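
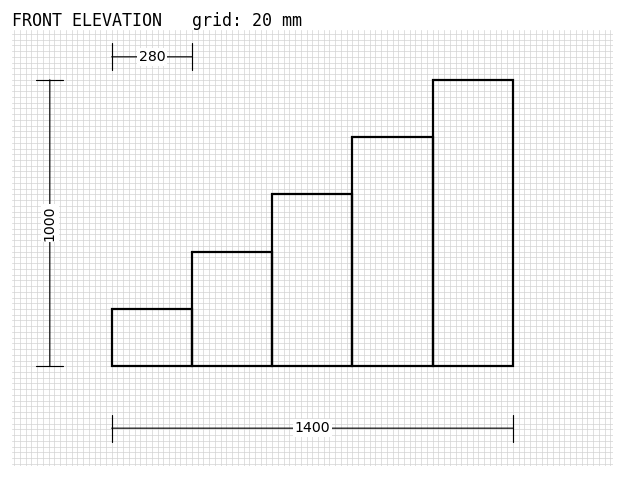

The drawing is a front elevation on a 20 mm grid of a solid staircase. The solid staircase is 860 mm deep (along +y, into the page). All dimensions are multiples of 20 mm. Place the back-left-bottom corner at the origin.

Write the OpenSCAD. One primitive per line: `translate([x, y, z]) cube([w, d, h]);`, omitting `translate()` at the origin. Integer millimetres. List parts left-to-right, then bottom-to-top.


cube([280, 860, 200]);
translate([280, 0, 0]) cube([280, 860, 400]);
translate([560, 0, 0]) cube([280, 860, 600]);
translate([840, 0, 0]) cube([280, 860, 800]);
translate([1120, 0, 0]) cube([280, 860, 1000]);


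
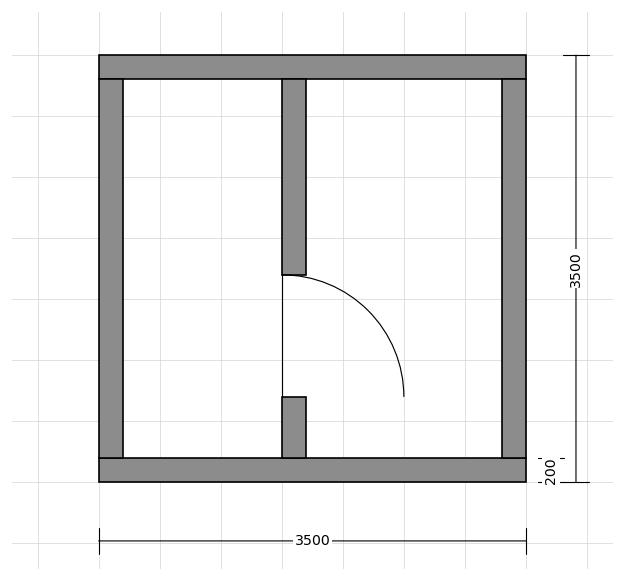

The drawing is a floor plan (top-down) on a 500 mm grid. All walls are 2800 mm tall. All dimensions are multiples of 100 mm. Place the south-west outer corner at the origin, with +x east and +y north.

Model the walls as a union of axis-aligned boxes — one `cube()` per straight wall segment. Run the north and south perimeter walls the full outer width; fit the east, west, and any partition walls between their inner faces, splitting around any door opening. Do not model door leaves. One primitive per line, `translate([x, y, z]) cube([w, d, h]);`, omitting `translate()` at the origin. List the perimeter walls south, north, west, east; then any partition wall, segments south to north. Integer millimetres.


cube([3500, 200, 2800]);
translate([0, 3300, 0]) cube([3500, 200, 2800]);
translate([0, 200, 0]) cube([200, 3100, 2800]);
translate([3300, 200, 0]) cube([200, 3100, 2800]);
translate([1500, 200, 0]) cube([200, 500, 2800]);
translate([1500, 1700, 0]) cube([200, 1600, 2800]);


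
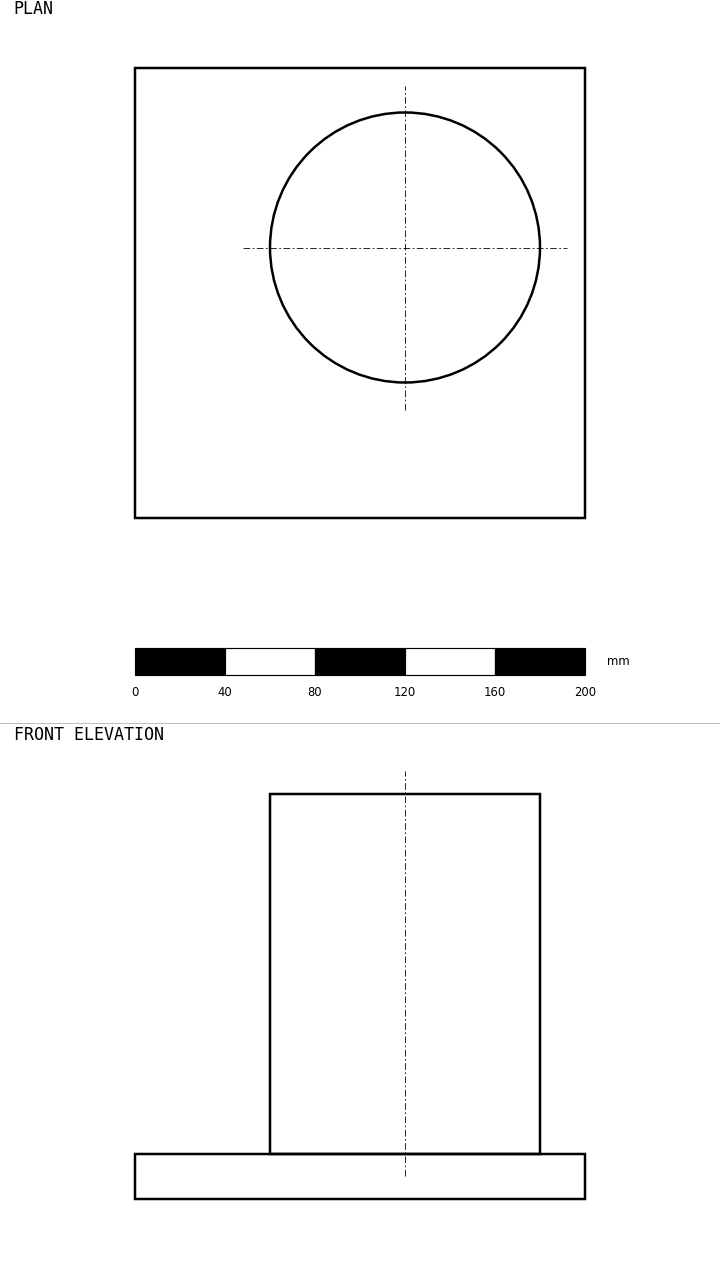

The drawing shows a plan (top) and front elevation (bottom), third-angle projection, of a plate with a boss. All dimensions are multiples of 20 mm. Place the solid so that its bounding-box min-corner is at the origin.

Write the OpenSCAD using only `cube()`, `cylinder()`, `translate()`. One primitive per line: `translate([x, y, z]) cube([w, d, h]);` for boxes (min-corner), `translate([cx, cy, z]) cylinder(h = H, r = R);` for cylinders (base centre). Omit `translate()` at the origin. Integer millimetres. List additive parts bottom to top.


cube([200, 200, 20]);
translate([120, 120, 20]) cylinder(h = 160, r = 60);


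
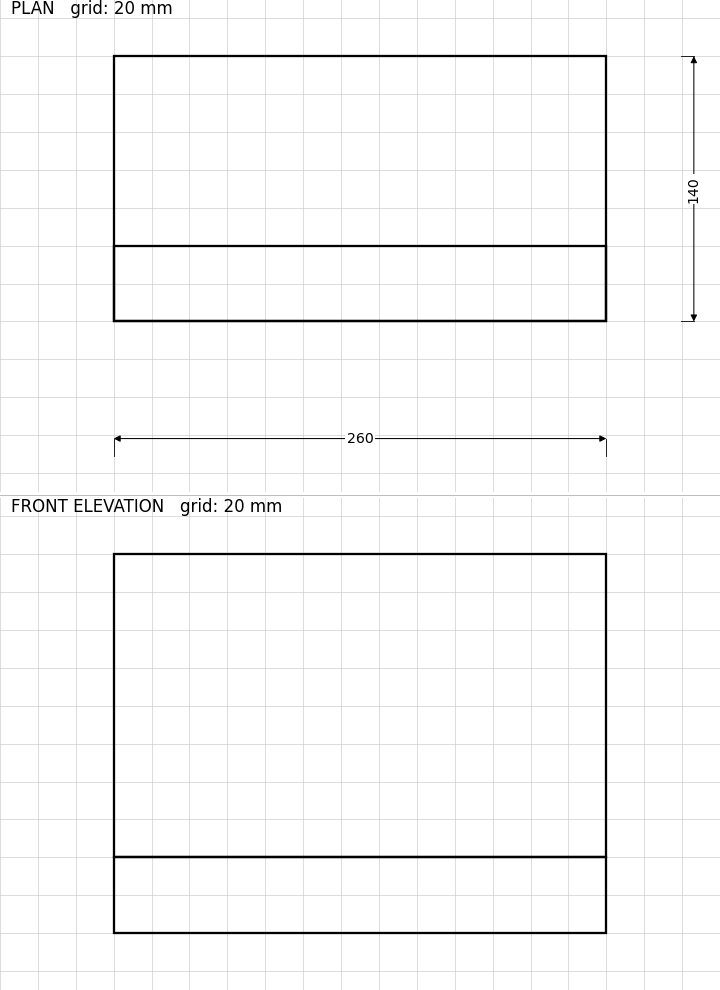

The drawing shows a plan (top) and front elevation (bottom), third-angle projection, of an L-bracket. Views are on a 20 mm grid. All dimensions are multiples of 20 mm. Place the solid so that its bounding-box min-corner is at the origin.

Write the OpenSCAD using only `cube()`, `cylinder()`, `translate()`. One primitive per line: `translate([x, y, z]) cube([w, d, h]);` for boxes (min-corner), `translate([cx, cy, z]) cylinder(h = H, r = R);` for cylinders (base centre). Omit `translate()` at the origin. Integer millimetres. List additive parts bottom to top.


cube([260, 140, 40]);
translate([0, 0, 40]) cube([260, 40, 160]);


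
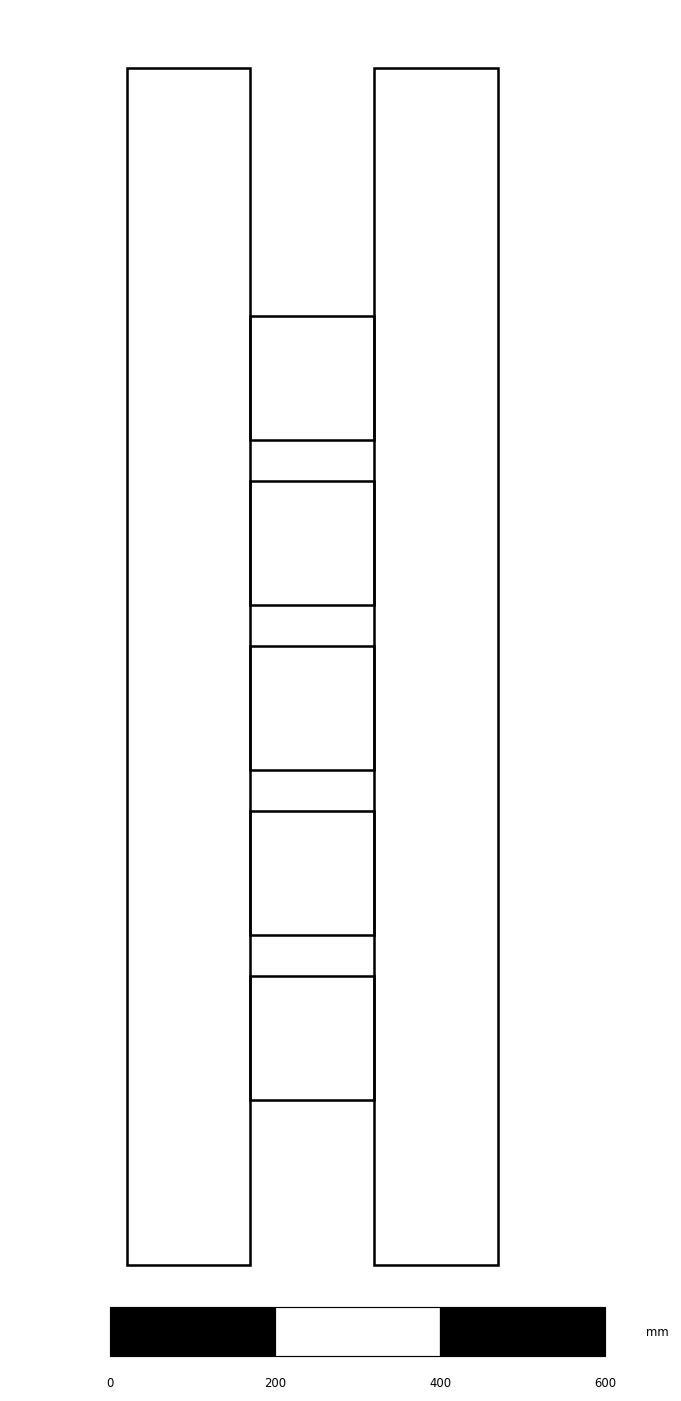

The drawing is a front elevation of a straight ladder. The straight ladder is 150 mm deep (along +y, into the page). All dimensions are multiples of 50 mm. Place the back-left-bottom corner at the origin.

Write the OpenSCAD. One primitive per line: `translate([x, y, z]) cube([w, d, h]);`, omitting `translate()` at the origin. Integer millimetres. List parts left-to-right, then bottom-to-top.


cube([150, 150, 1450]);
translate([150, 0, 200]) cube([150, 150, 150]);
translate([150, 0, 400]) cube([150, 150, 150]);
translate([150, 0, 600]) cube([150, 150, 150]);
translate([150, 0, 800]) cube([150, 150, 150]);
translate([150, 0, 1000]) cube([150, 150, 150]);
translate([300, 0, 0]) cube([150, 150, 1450]);


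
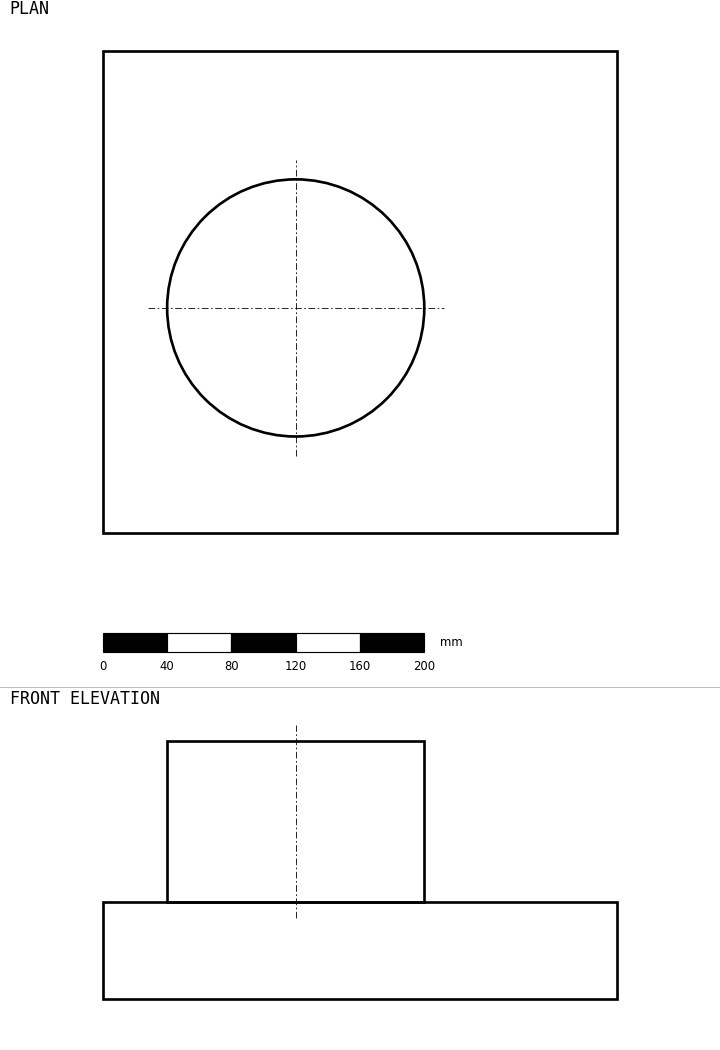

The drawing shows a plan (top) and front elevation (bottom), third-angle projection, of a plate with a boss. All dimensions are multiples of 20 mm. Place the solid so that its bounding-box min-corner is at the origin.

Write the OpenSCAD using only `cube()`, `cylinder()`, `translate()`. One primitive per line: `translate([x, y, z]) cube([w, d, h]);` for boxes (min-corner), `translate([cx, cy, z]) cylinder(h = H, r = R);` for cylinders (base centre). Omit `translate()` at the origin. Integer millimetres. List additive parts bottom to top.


cube([320, 300, 60]);
translate([120, 140, 60]) cylinder(h = 100, r = 80);


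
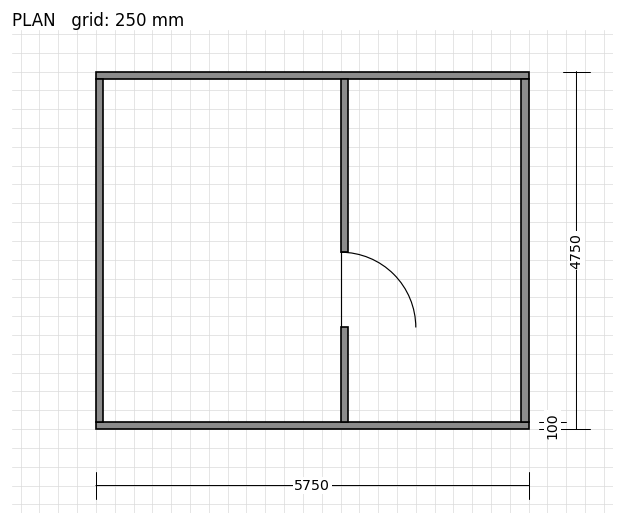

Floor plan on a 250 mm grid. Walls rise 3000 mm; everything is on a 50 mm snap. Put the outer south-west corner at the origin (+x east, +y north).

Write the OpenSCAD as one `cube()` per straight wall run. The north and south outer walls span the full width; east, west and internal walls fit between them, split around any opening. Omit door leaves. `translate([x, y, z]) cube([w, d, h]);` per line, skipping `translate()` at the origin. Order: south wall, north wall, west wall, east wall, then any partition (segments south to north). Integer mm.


cube([5750, 100, 3000]);
translate([0, 4650, 0]) cube([5750, 100, 3000]);
translate([0, 100, 0]) cube([100, 4550, 3000]);
translate([5650, 100, 0]) cube([100, 4550, 3000]);
translate([3250, 100, 0]) cube([100, 1250, 3000]);
translate([3250, 2350, 0]) cube([100, 2300, 3000]);


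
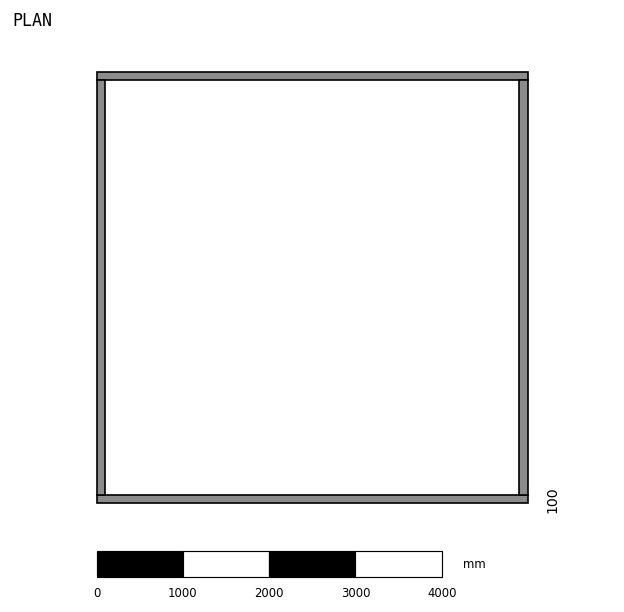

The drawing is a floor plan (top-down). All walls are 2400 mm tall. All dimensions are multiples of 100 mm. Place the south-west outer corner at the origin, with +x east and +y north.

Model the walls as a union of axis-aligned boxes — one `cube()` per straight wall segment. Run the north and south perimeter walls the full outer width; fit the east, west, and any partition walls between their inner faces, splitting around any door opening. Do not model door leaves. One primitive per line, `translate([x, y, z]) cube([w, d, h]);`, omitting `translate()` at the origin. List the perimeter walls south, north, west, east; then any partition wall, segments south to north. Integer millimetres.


cube([5000, 100, 2400]);
translate([0, 4900, 0]) cube([5000, 100, 2400]);
translate([0, 100, 0]) cube([100, 4800, 2400]);
translate([4900, 100, 0]) cube([100, 4800, 2400]);


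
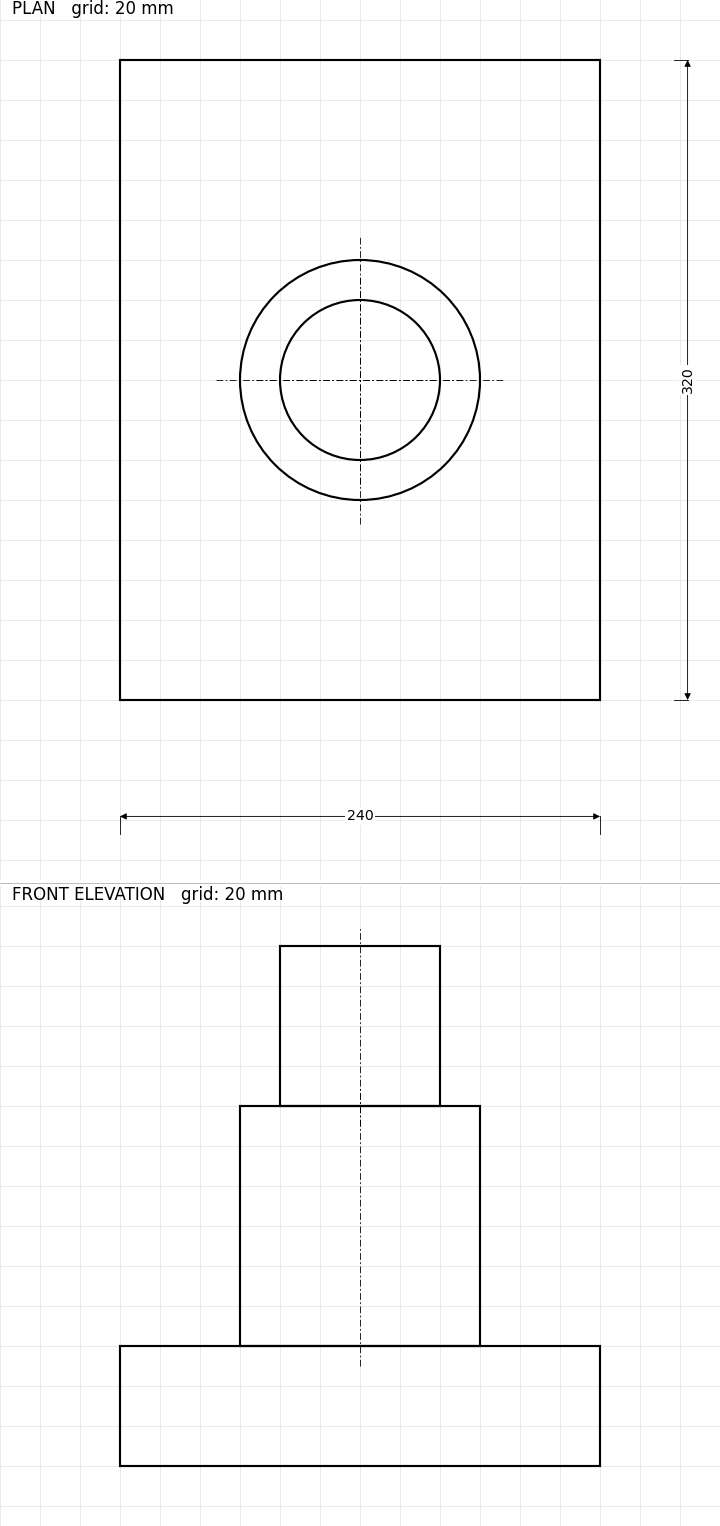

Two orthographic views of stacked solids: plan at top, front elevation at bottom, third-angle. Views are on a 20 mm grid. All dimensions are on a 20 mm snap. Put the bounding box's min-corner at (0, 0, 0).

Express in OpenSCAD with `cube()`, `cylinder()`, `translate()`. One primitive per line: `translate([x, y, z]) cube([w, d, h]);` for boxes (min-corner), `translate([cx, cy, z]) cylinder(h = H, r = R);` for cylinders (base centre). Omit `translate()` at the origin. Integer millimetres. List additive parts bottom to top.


cube([240, 320, 60]);
translate([120, 160, 60]) cylinder(h = 120, r = 60);
translate([120, 160, 180]) cylinder(h = 80, r = 40);


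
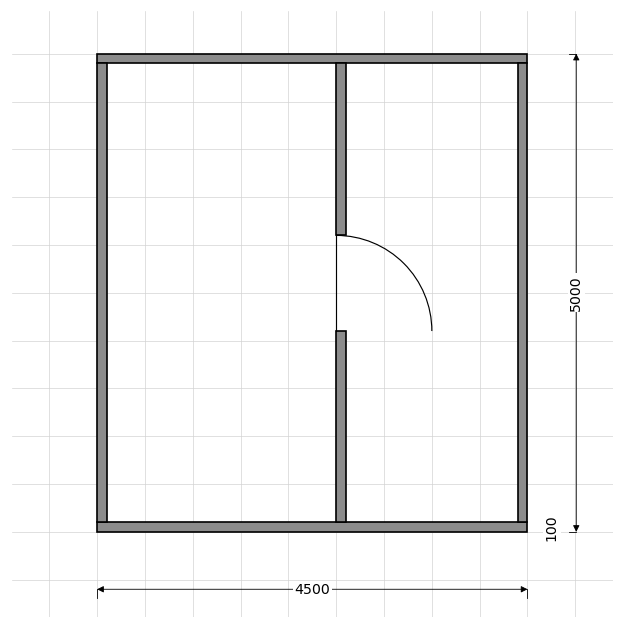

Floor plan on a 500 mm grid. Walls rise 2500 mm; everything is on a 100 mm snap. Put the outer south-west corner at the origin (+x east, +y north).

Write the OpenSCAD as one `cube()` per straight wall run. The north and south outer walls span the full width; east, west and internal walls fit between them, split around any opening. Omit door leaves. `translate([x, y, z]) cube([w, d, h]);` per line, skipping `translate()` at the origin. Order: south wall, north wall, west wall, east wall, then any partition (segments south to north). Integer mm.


cube([4500, 100, 2500]);
translate([0, 4900, 0]) cube([4500, 100, 2500]);
translate([0, 100, 0]) cube([100, 4800, 2500]);
translate([4400, 100, 0]) cube([100, 4800, 2500]);
translate([2500, 100, 0]) cube([100, 2000, 2500]);
translate([2500, 3100, 0]) cube([100, 1800, 2500]);


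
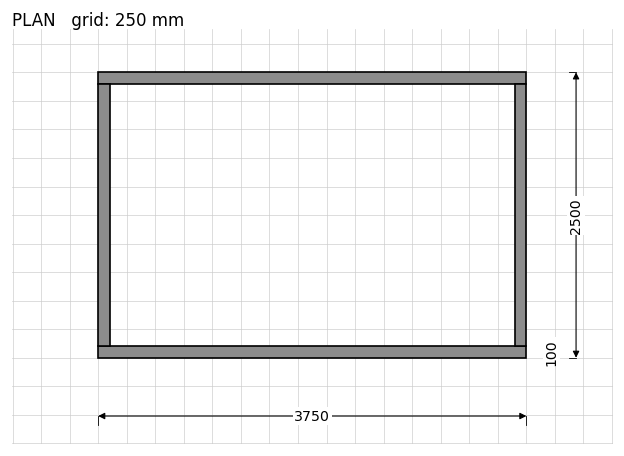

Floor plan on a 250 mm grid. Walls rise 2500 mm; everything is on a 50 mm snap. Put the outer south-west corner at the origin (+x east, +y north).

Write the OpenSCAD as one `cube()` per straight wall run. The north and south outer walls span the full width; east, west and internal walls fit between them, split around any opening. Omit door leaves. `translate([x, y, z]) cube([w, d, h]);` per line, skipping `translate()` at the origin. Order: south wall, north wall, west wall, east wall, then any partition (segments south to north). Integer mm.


cube([3750, 100, 2500]);
translate([0, 2400, 0]) cube([3750, 100, 2500]);
translate([0, 100, 0]) cube([100, 2300, 2500]);
translate([3650, 100, 0]) cube([100, 2300, 2500]);


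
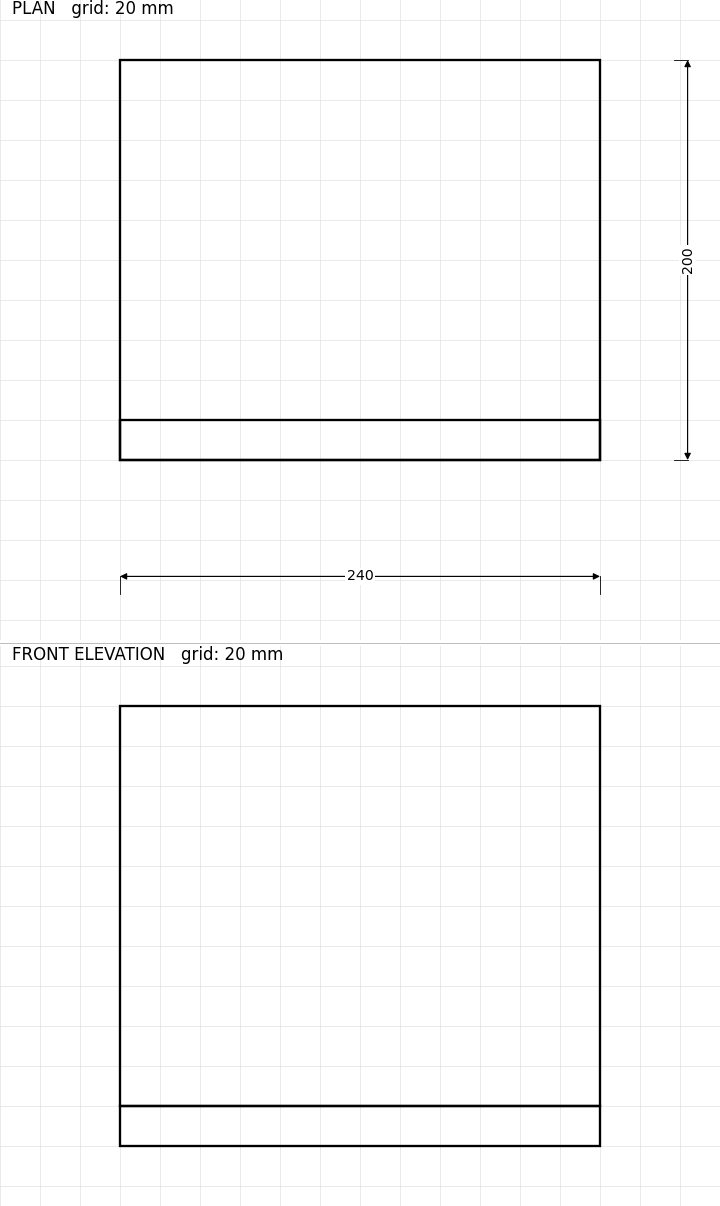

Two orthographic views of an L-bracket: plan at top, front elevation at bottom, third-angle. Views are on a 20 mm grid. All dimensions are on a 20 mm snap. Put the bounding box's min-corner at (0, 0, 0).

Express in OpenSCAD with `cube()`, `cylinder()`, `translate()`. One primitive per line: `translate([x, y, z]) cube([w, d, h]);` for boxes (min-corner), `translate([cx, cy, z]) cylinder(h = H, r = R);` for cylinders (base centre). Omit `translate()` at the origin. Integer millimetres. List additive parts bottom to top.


cube([240, 200, 20]);
translate([0, 0, 20]) cube([240, 20, 200]);


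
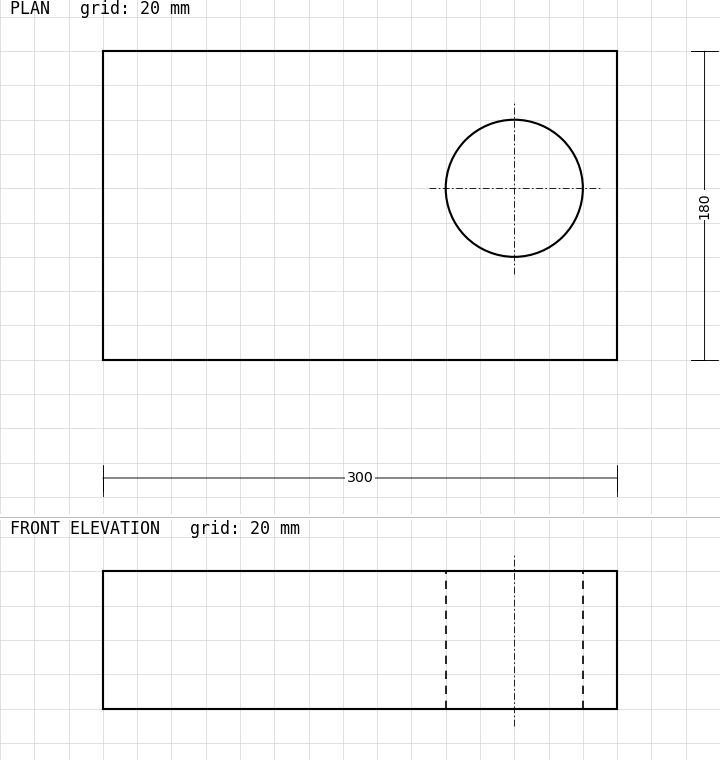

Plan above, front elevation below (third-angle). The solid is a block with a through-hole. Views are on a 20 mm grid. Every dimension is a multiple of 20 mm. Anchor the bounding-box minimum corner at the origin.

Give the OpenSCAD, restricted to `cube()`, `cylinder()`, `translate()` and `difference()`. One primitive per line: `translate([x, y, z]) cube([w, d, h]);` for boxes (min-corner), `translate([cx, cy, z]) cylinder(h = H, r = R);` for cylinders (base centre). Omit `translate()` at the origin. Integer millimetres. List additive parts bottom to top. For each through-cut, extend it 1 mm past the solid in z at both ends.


difference() {
  cube([300, 180, 80]);
  translate([240, 100, -1]) cylinder(h = 82, r = 40);
}


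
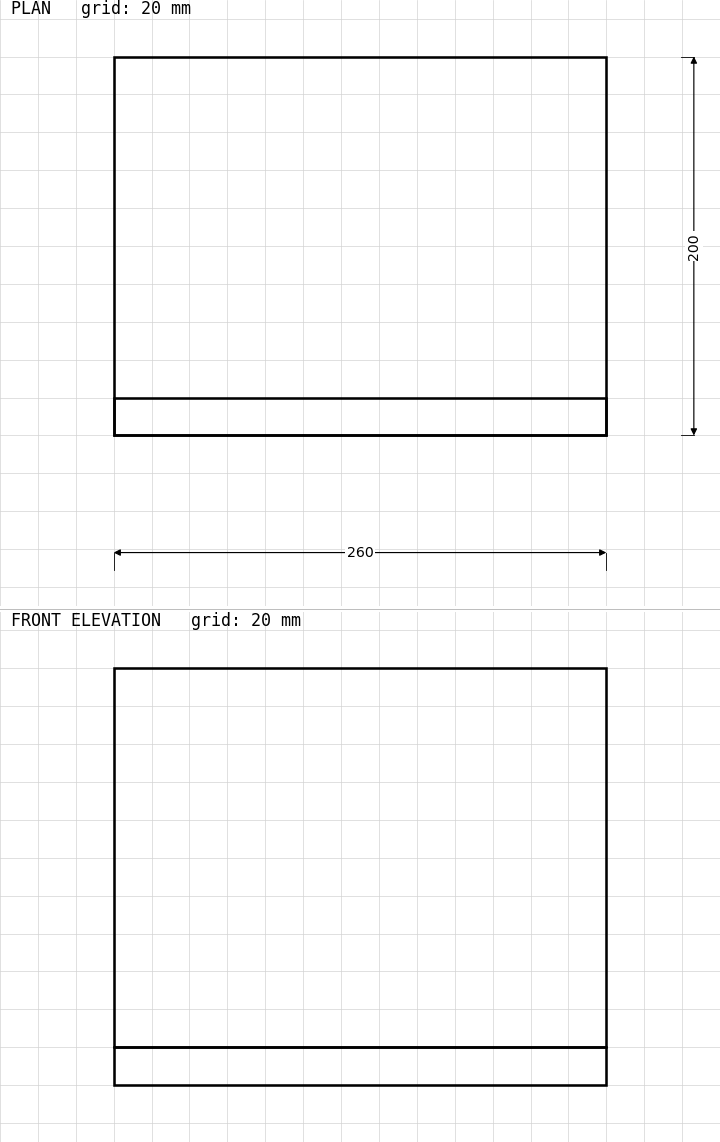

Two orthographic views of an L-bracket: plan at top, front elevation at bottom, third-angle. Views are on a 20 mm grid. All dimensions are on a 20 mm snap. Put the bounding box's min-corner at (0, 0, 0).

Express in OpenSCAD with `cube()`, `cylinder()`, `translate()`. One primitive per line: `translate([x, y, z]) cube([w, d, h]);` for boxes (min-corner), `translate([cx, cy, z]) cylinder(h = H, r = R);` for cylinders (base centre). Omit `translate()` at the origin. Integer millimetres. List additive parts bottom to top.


cube([260, 200, 20]);
translate([0, 0, 20]) cube([260, 20, 200]);


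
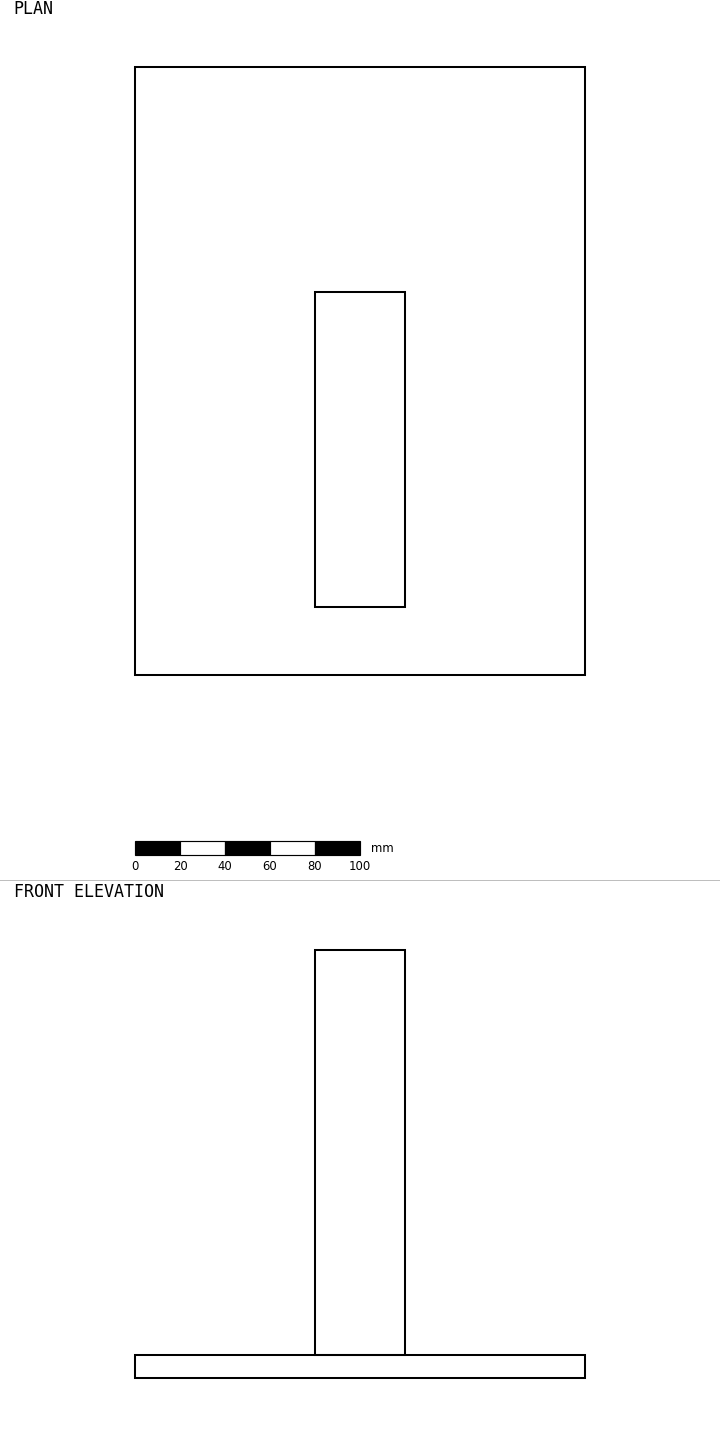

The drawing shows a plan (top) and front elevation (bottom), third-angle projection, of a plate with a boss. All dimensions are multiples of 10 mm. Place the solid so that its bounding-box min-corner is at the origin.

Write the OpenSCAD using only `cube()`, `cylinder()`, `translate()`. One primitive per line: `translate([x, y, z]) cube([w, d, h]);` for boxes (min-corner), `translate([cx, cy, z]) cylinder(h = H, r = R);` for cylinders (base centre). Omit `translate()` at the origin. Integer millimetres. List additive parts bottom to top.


cube([200, 270, 10]);
translate([80, 30, 10]) cube([40, 140, 180]);


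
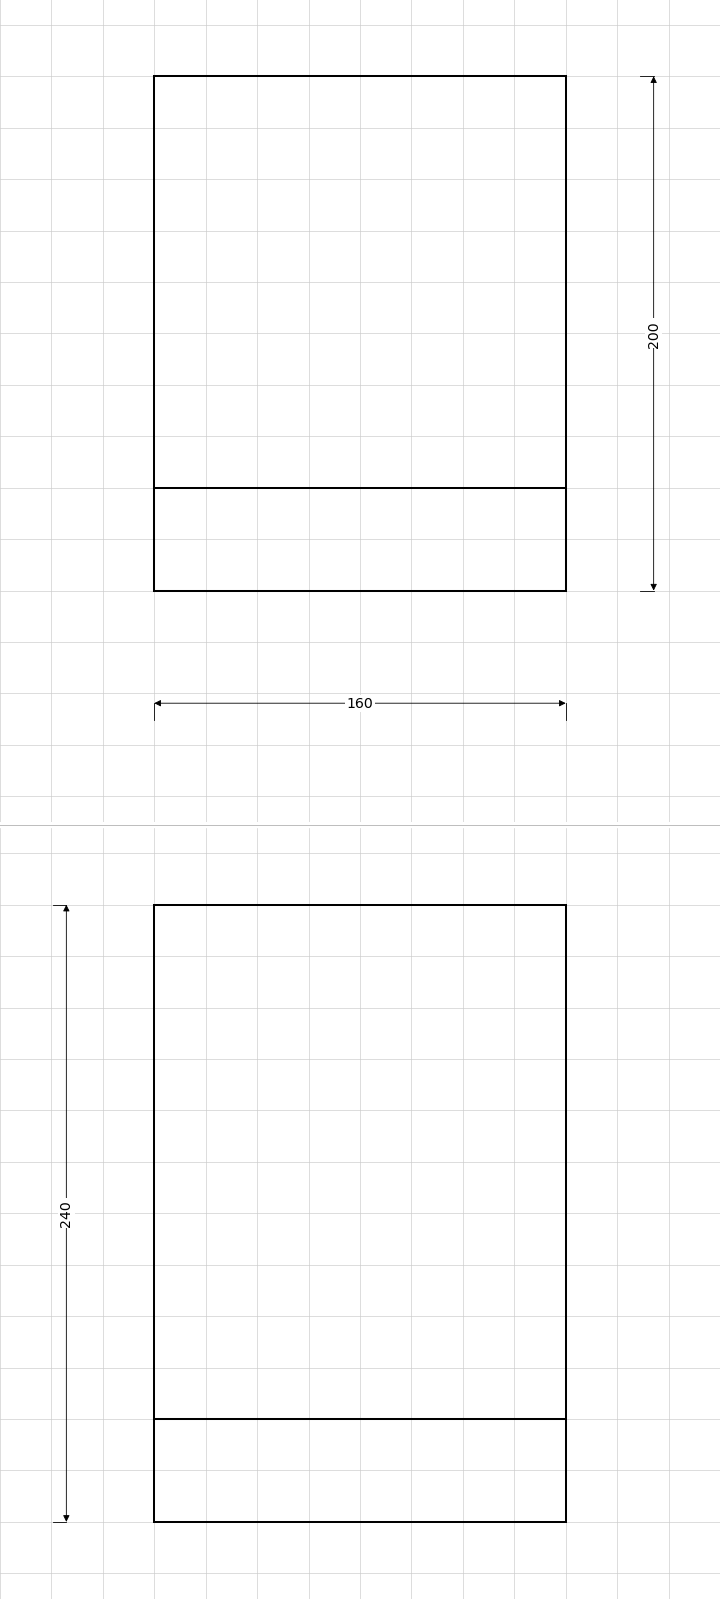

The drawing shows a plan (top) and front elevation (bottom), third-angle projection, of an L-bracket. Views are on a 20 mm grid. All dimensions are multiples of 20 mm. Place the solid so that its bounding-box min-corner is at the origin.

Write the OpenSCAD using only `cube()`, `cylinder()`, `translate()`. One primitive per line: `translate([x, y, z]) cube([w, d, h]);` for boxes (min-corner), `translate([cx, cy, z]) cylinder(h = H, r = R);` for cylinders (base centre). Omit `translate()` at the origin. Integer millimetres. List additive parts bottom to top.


cube([160, 200, 40]);
translate([0, 0, 40]) cube([160, 40, 200]);


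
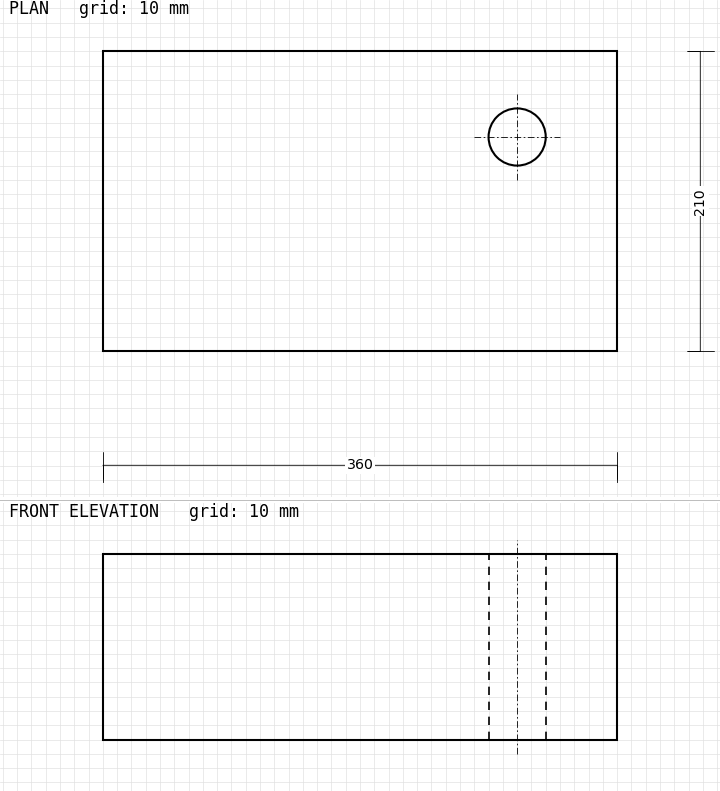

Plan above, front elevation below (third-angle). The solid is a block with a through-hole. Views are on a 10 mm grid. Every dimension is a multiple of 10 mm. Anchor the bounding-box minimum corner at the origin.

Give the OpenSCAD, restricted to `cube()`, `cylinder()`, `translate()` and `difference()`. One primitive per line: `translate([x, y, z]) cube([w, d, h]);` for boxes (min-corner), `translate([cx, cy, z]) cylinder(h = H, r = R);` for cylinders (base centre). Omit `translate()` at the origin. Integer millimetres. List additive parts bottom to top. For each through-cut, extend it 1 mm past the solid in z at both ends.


difference() {
  cube([360, 210, 130]);
  translate([290, 150, -1]) cylinder(h = 132, r = 20);
}


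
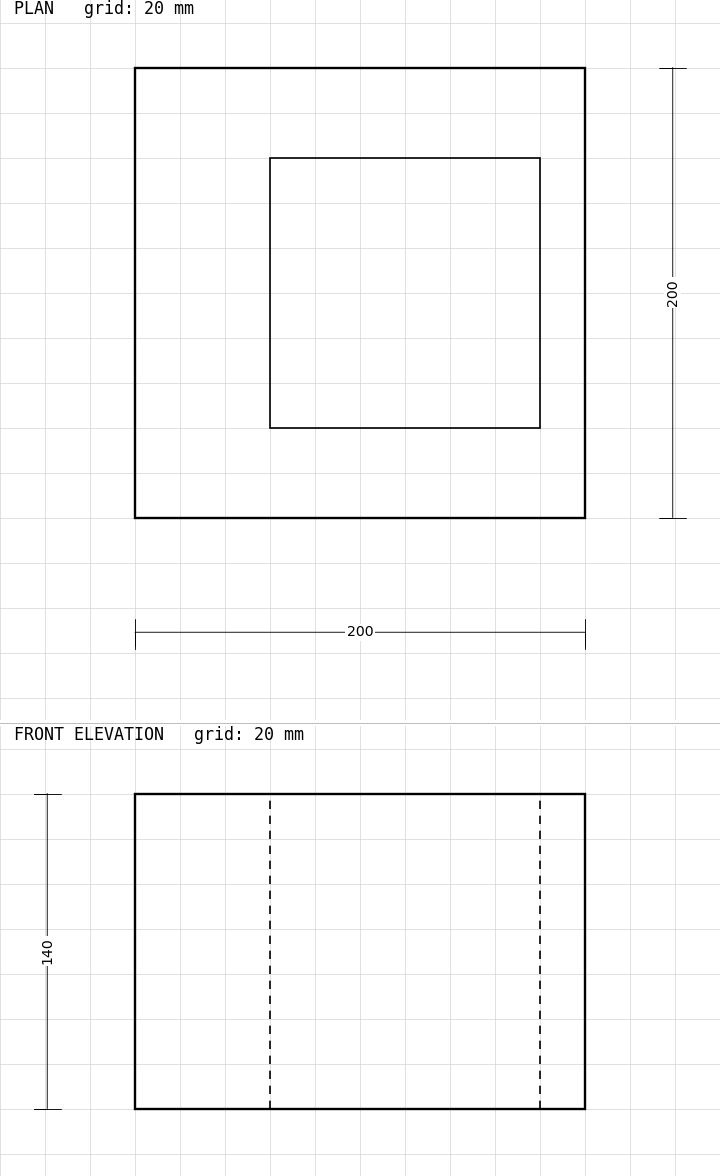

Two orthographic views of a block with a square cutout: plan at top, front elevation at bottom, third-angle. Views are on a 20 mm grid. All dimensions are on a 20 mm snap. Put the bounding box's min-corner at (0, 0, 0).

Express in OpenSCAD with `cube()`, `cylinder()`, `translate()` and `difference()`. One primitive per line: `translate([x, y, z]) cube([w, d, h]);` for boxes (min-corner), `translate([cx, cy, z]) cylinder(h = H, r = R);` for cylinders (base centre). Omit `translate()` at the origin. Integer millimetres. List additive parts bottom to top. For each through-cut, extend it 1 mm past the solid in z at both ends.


difference() {
  cube([200, 200, 140]);
  translate([60, 40, -1]) cube([120, 120, 142]);
}


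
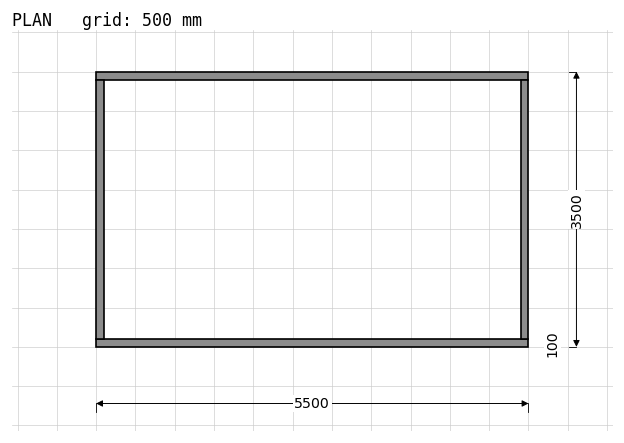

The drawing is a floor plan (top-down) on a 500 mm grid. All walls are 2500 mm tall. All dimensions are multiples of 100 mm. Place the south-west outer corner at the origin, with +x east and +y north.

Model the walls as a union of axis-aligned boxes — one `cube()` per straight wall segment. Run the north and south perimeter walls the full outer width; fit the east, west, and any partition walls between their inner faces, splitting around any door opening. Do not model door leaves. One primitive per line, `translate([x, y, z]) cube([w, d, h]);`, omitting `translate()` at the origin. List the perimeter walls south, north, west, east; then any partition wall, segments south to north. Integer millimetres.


cube([5500, 100, 2500]);
translate([0, 3400, 0]) cube([5500, 100, 2500]);
translate([0, 100, 0]) cube([100, 3300, 2500]);
translate([5400, 100, 0]) cube([100, 3300, 2500]);


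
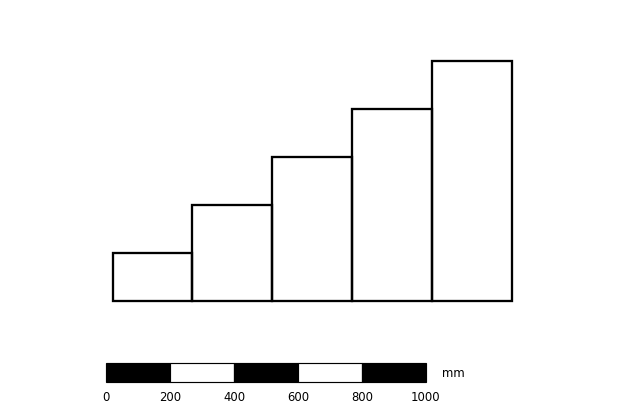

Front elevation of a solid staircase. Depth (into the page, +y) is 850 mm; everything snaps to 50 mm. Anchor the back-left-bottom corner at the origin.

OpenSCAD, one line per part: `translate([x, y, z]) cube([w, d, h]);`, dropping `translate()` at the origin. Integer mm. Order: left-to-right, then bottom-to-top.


cube([250, 850, 150]);
translate([250, 0, 0]) cube([250, 850, 300]);
translate([500, 0, 0]) cube([250, 850, 450]);
translate([750, 0, 0]) cube([250, 850, 600]);
translate([1000, 0, 0]) cube([250, 850, 750]);


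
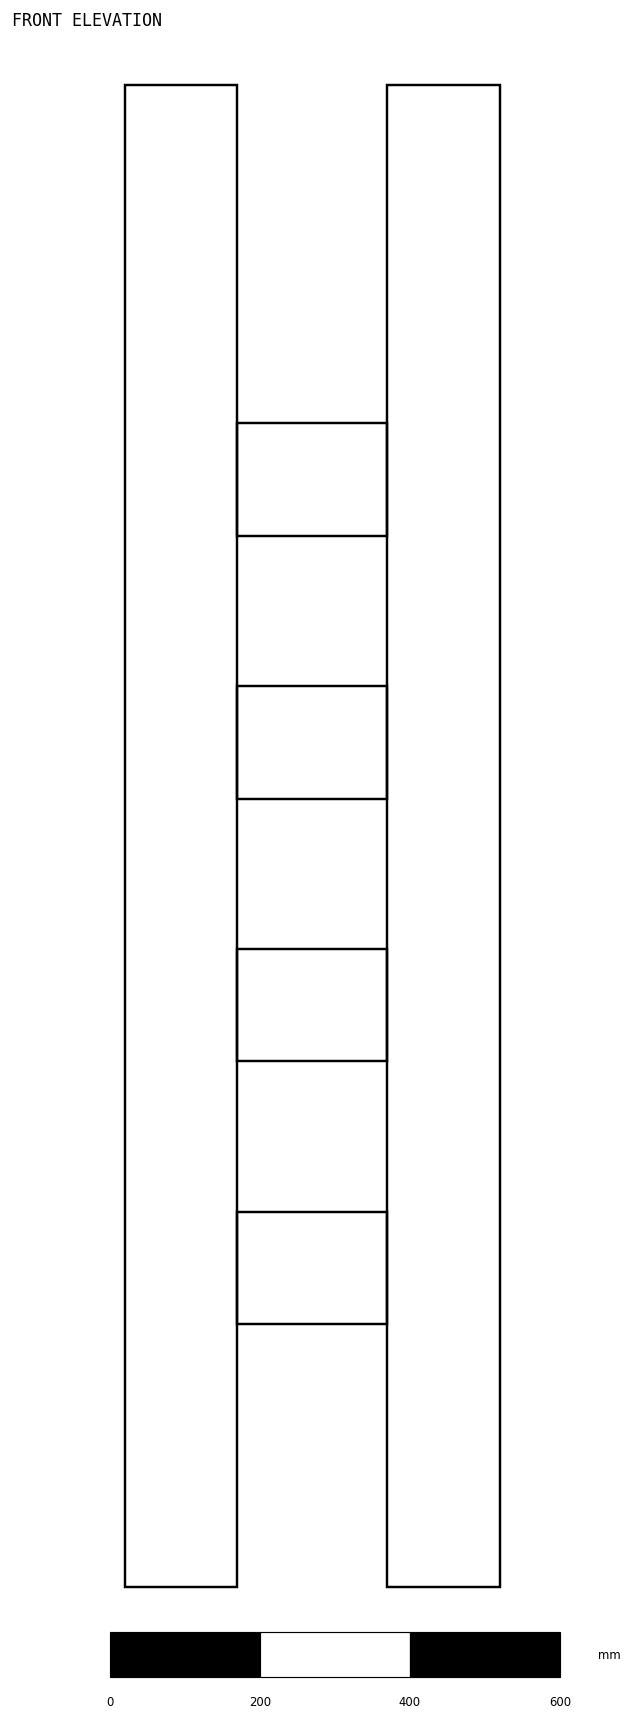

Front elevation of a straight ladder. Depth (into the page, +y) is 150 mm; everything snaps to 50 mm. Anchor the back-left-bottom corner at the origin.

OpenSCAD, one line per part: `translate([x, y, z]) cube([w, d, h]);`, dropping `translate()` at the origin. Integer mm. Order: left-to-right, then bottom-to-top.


cube([150, 150, 2000]);
translate([150, 0, 350]) cube([200, 150, 150]);
translate([150, 0, 700]) cube([200, 150, 150]);
translate([150, 0, 1050]) cube([200, 150, 150]);
translate([150, 0, 1400]) cube([200, 150, 150]);
translate([350, 0, 0]) cube([150, 150, 2000]);


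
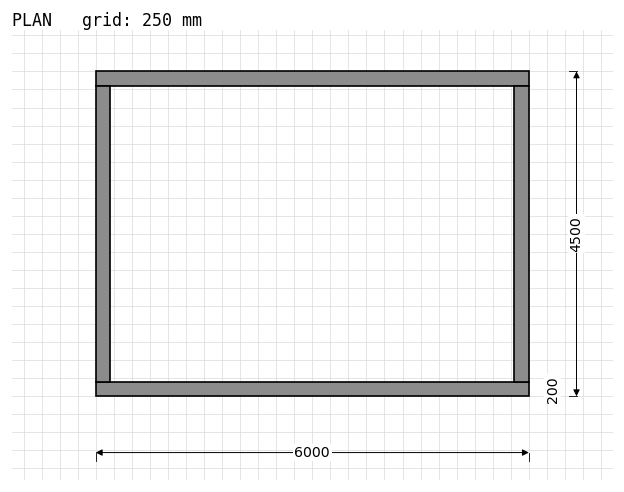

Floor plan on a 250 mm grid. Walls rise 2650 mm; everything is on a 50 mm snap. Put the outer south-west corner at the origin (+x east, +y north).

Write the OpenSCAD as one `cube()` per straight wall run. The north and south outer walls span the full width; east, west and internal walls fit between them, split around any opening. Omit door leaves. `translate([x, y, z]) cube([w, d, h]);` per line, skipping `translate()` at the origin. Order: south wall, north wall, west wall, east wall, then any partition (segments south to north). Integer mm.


cube([6000, 200, 2650]);
translate([0, 4300, 0]) cube([6000, 200, 2650]);
translate([0, 200, 0]) cube([200, 4100, 2650]);
translate([5800, 200, 0]) cube([200, 4100, 2650]);


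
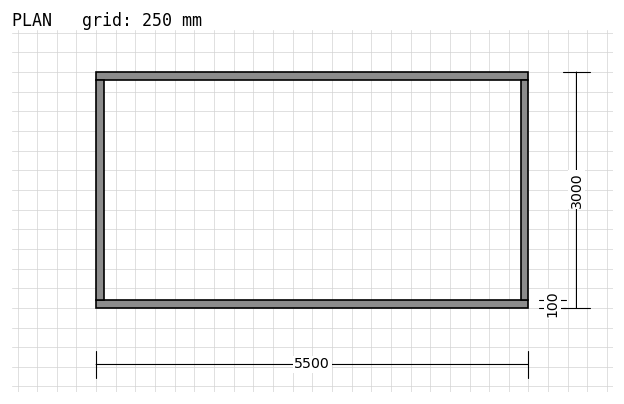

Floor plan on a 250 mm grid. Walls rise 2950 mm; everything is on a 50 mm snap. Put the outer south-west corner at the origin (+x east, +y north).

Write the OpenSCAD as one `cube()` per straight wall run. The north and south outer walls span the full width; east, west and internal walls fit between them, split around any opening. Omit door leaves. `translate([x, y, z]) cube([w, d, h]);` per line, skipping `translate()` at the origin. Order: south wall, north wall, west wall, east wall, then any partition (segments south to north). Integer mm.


cube([5500, 100, 2950]);
translate([0, 2900, 0]) cube([5500, 100, 2950]);
translate([0, 100, 0]) cube([100, 2800, 2950]);
translate([5400, 100, 0]) cube([100, 2800, 2950]);


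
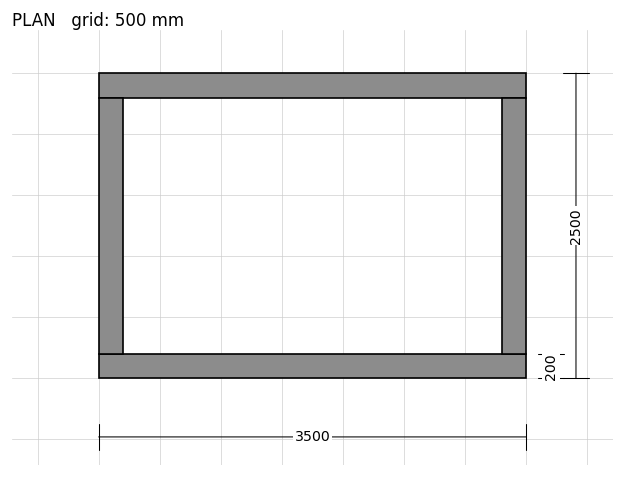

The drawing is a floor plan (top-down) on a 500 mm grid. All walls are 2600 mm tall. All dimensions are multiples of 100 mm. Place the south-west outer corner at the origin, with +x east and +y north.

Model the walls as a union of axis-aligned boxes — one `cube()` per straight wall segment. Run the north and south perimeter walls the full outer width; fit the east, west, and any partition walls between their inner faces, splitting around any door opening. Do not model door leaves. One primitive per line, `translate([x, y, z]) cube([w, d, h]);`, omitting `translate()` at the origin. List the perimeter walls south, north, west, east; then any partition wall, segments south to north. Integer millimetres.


cube([3500, 200, 2600]);
translate([0, 2300, 0]) cube([3500, 200, 2600]);
translate([0, 200, 0]) cube([200, 2100, 2600]);
translate([3300, 200, 0]) cube([200, 2100, 2600]);


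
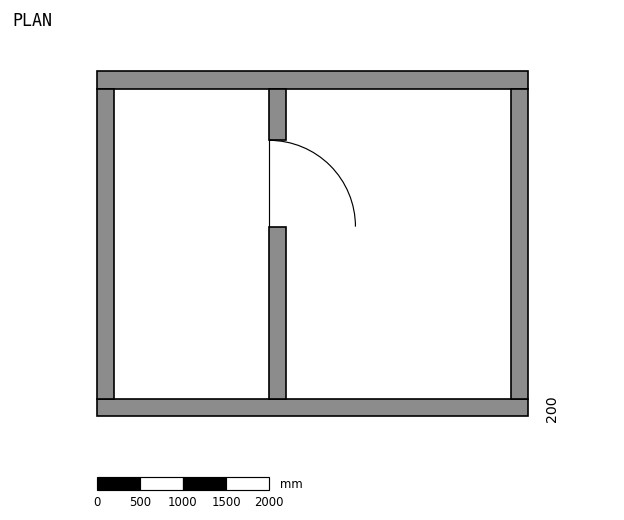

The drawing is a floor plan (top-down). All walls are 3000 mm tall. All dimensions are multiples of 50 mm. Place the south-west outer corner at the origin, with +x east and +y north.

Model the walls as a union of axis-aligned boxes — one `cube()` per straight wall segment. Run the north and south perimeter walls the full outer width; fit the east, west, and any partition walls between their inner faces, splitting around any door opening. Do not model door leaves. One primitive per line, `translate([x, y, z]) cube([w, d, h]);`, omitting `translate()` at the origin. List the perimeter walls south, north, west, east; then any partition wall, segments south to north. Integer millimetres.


cube([5000, 200, 3000]);
translate([0, 3800, 0]) cube([5000, 200, 3000]);
translate([0, 200, 0]) cube([200, 3600, 3000]);
translate([4800, 200, 0]) cube([200, 3600, 3000]);
translate([2000, 200, 0]) cube([200, 2000, 3000]);
translate([2000, 3200, 0]) cube([200, 600, 3000]);


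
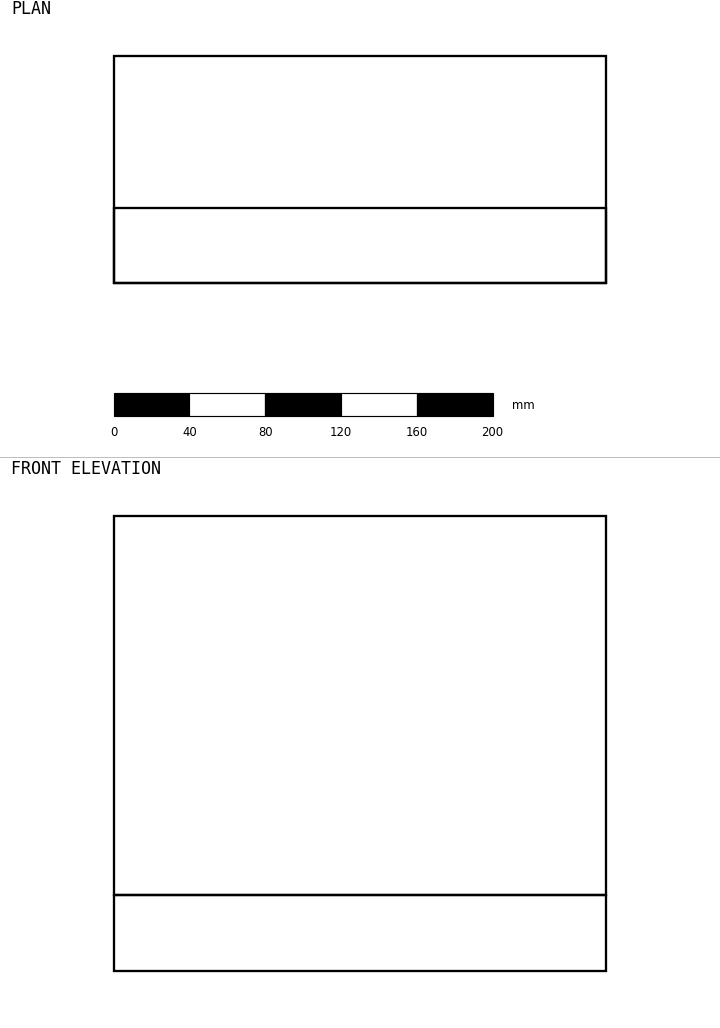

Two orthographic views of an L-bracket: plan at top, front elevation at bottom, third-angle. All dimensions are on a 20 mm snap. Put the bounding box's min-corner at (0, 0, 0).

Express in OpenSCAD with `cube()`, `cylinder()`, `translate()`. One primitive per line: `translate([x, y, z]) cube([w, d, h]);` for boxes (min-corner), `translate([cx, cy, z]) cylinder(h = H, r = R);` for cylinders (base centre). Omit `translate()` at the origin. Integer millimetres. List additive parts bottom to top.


cube([260, 120, 40]);
translate([0, 0, 40]) cube([260, 40, 200]);


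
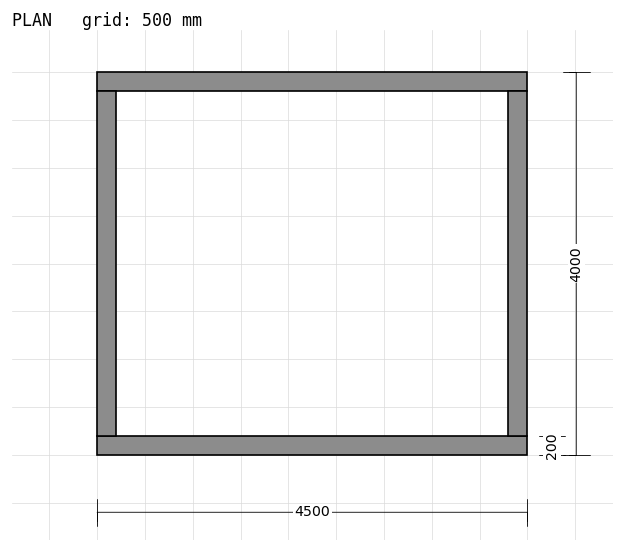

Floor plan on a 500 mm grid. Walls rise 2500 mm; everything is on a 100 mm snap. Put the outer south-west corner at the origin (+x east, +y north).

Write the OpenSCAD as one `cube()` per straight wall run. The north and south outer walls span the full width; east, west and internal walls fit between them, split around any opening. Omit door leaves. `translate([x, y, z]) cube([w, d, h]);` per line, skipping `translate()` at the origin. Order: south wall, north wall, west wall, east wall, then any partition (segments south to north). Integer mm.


cube([4500, 200, 2500]);
translate([0, 3800, 0]) cube([4500, 200, 2500]);
translate([0, 200, 0]) cube([200, 3600, 2500]);
translate([4300, 200, 0]) cube([200, 3600, 2500]);


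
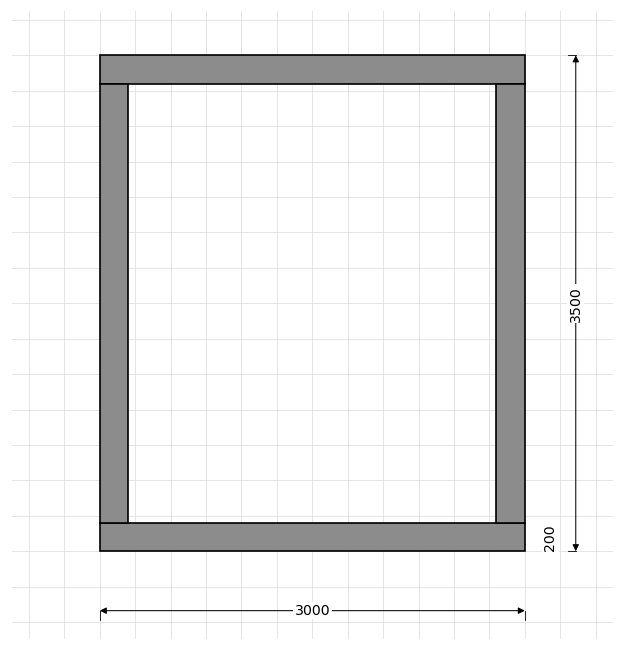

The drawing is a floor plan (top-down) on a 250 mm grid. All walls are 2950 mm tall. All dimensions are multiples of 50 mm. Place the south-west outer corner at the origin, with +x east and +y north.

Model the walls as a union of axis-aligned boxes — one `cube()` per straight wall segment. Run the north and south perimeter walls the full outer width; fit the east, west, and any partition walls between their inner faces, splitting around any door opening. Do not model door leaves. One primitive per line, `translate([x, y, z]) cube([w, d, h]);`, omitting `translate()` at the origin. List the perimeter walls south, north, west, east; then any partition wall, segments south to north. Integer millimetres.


cube([3000, 200, 2950]);
translate([0, 3300, 0]) cube([3000, 200, 2950]);
translate([0, 200, 0]) cube([200, 3100, 2950]);
translate([2800, 200, 0]) cube([200, 3100, 2950]);


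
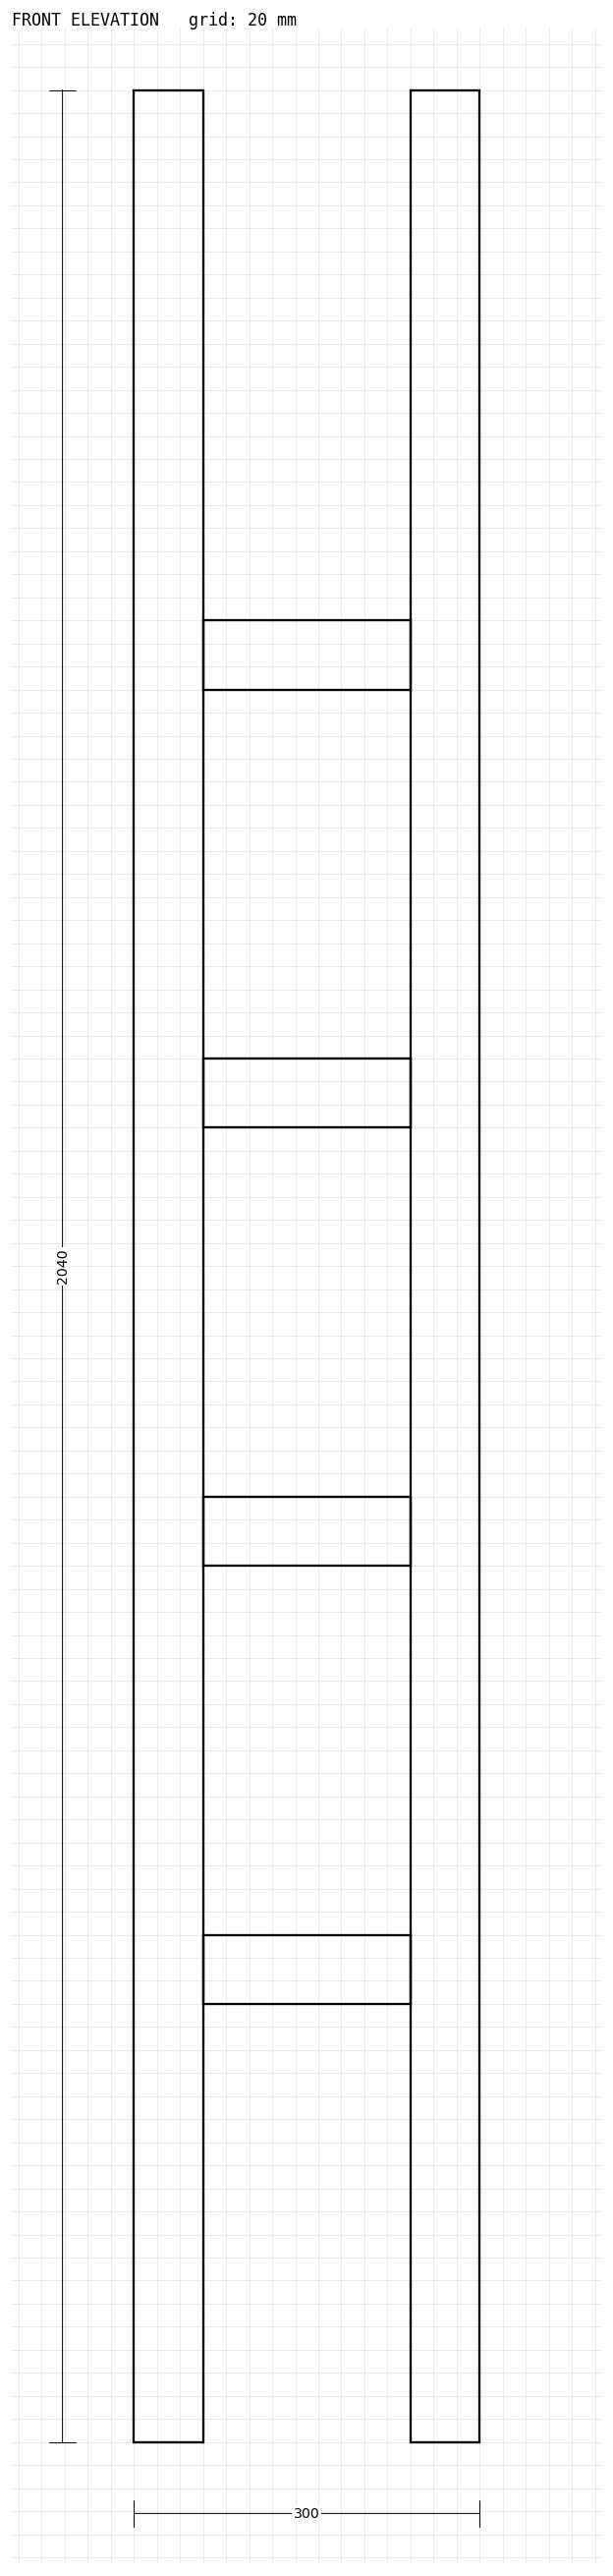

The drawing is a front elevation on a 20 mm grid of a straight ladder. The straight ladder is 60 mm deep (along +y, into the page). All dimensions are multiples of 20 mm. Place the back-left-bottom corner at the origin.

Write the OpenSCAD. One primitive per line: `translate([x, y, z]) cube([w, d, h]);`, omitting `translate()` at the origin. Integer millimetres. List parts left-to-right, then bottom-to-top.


cube([60, 60, 2040]);
translate([60, 0, 380]) cube([180, 60, 60]);
translate([60, 0, 760]) cube([180, 60, 60]);
translate([60, 0, 1140]) cube([180, 60, 60]);
translate([60, 0, 1520]) cube([180, 60, 60]);
translate([240, 0, 0]) cube([60, 60, 2040]);


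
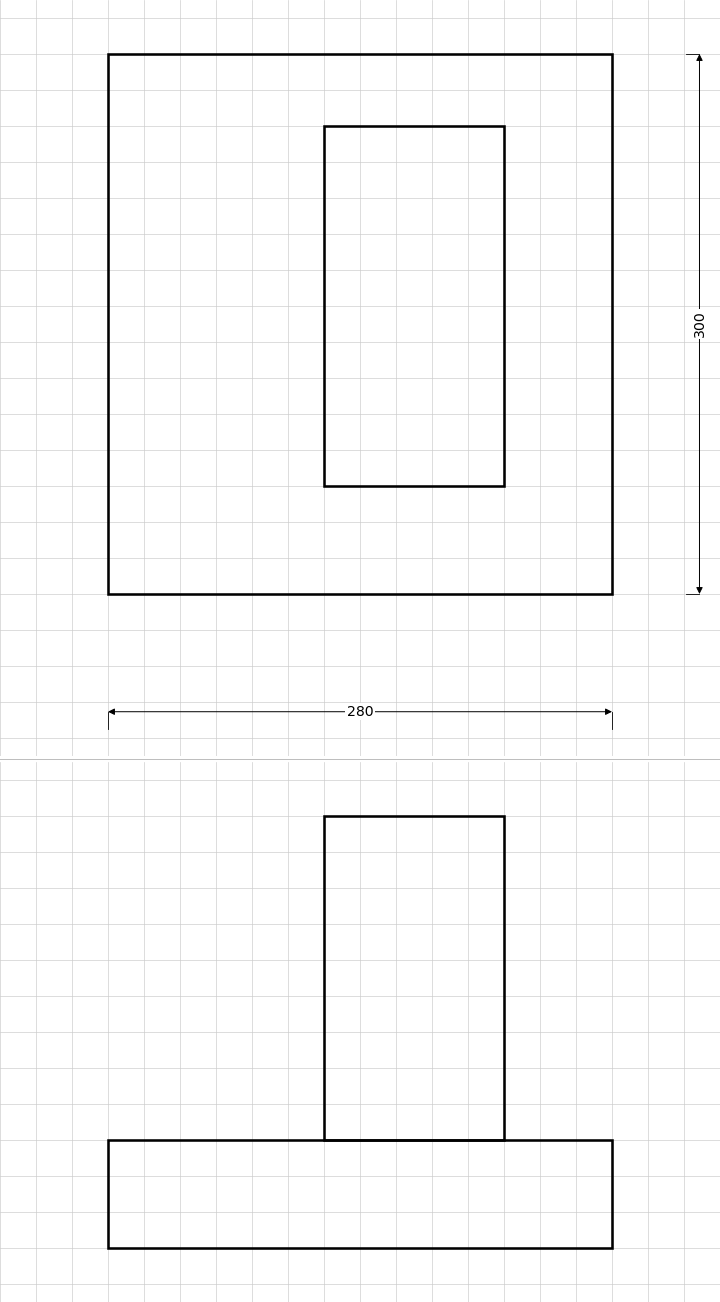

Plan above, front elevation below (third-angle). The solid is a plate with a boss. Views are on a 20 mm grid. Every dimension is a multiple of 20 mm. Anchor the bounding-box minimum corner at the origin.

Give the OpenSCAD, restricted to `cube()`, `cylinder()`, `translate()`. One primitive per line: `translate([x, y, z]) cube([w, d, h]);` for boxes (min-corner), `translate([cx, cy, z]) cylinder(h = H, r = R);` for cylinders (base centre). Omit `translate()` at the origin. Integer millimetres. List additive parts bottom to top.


cube([280, 300, 60]);
translate([120, 60, 60]) cube([100, 200, 180]);


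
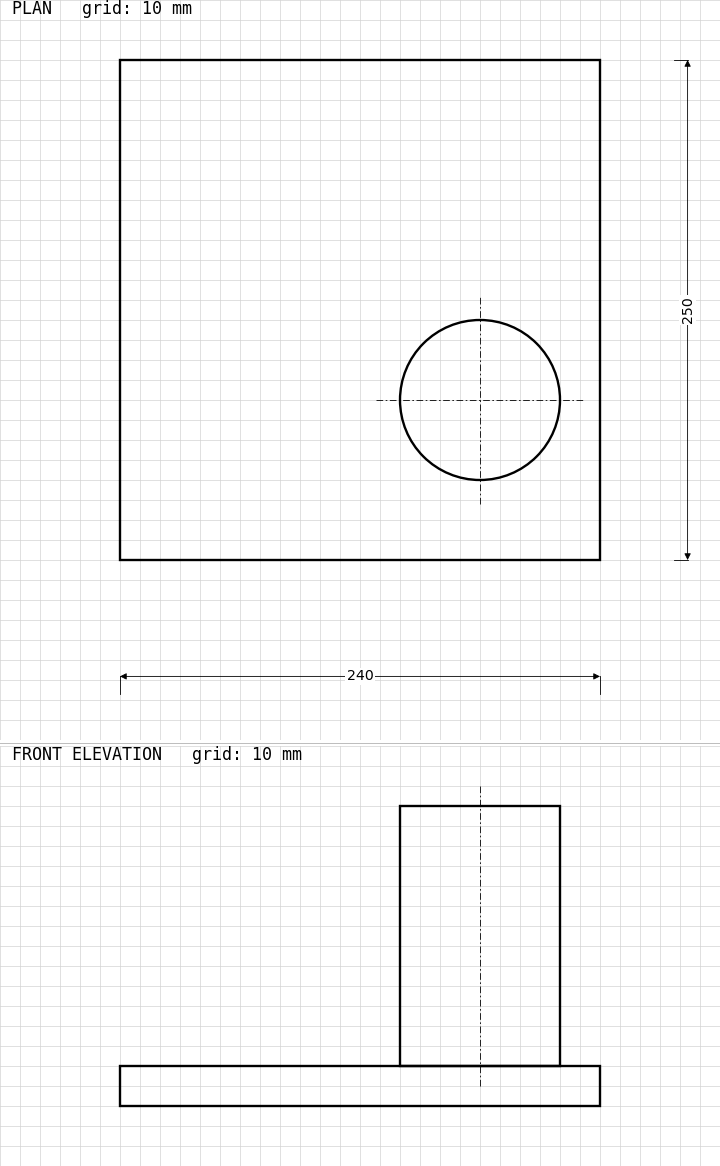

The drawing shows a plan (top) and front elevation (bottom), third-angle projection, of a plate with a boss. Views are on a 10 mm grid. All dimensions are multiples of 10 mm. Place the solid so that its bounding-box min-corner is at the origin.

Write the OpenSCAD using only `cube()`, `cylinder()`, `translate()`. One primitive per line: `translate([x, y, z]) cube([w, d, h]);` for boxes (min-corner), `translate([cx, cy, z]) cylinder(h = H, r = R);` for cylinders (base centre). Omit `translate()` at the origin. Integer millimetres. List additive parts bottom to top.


cube([240, 250, 20]);
translate([180, 80, 20]) cylinder(h = 130, r = 40);


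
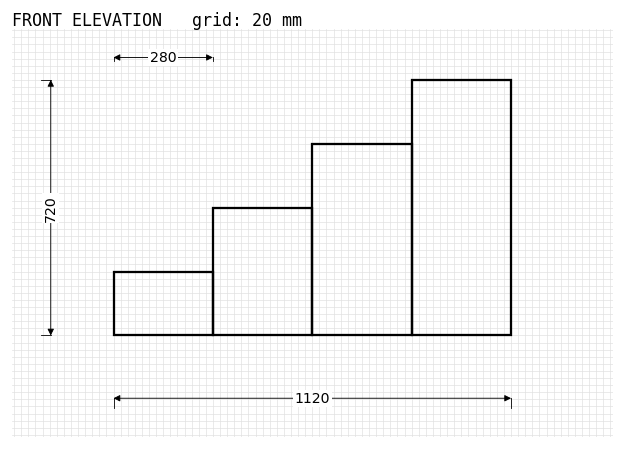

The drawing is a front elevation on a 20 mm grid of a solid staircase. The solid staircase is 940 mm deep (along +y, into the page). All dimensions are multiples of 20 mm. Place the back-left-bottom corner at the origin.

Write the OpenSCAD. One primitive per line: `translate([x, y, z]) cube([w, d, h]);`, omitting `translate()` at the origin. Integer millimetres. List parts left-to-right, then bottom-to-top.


cube([280, 940, 180]);
translate([280, 0, 0]) cube([280, 940, 360]);
translate([560, 0, 0]) cube([280, 940, 540]);
translate([840, 0, 0]) cube([280, 940, 720]);


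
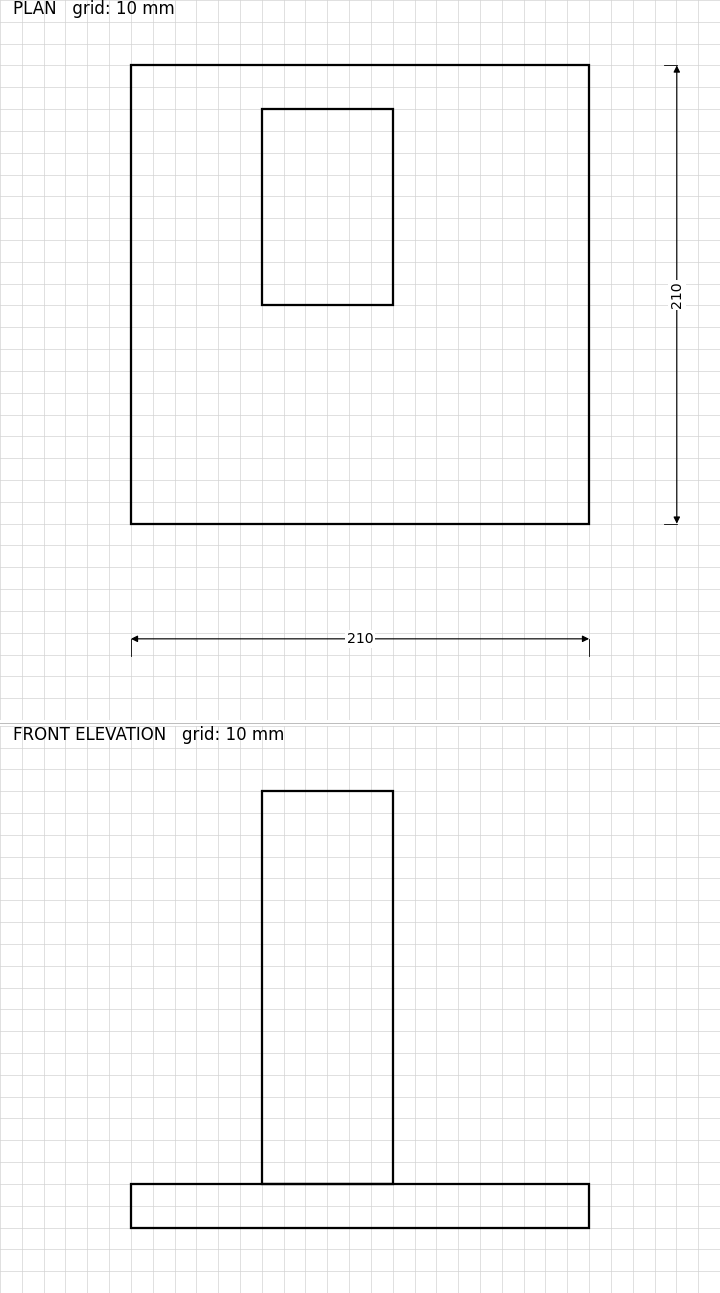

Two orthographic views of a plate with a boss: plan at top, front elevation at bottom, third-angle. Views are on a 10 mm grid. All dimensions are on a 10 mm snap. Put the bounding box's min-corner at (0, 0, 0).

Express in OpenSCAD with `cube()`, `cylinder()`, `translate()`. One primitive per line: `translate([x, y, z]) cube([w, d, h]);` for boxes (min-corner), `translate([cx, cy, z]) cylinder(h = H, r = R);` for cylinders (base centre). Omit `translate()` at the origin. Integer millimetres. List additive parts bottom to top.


cube([210, 210, 20]);
translate([60, 100, 20]) cube([60, 90, 180]);


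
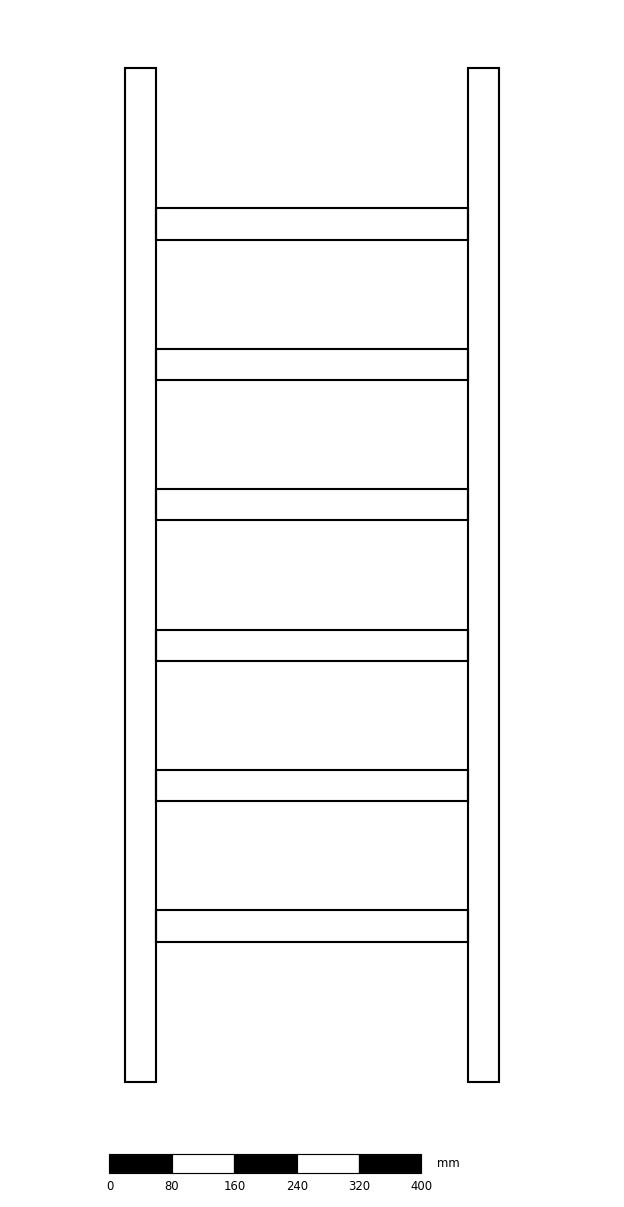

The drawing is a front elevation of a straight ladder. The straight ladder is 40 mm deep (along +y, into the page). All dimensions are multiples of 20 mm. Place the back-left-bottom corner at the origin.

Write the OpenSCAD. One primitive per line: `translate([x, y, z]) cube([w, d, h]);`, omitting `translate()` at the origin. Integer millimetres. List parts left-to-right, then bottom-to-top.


cube([40, 40, 1300]);
translate([40, 0, 180]) cube([400, 40, 40]);
translate([40, 0, 360]) cube([400, 40, 40]);
translate([40, 0, 540]) cube([400, 40, 40]);
translate([40, 0, 720]) cube([400, 40, 40]);
translate([40, 0, 900]) cube([400, 40, 40]);
translate([40, 0, 1080]) cube([400, 40, 40]);
translate([440, 0, 0]) cube([40, 40, 1300]);


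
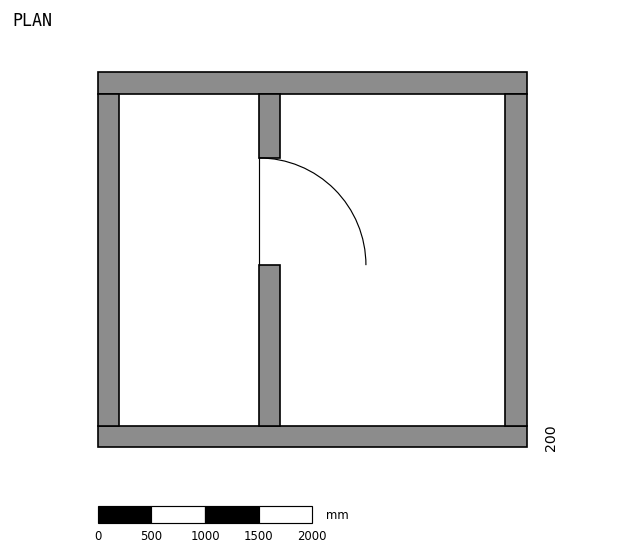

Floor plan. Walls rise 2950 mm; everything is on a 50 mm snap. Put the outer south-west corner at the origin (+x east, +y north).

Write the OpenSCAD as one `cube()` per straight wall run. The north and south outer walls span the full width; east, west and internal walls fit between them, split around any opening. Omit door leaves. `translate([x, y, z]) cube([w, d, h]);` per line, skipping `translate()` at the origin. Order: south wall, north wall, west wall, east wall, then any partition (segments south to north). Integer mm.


cube([4000, 200, 2950]);
translate([0, 3300, 0]) cube([4000, 200, 2950]);
translate([0, 200, 0]) cube([200, 3100, 2950]);
translate([3800, 200, 0]) cube([200, 3100, 2950]);
translate([1500, 200, 0]) cube([200, 1500, 2950]);
translate([1500, 2700, 0]) cube([200, 600, 2950]);
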